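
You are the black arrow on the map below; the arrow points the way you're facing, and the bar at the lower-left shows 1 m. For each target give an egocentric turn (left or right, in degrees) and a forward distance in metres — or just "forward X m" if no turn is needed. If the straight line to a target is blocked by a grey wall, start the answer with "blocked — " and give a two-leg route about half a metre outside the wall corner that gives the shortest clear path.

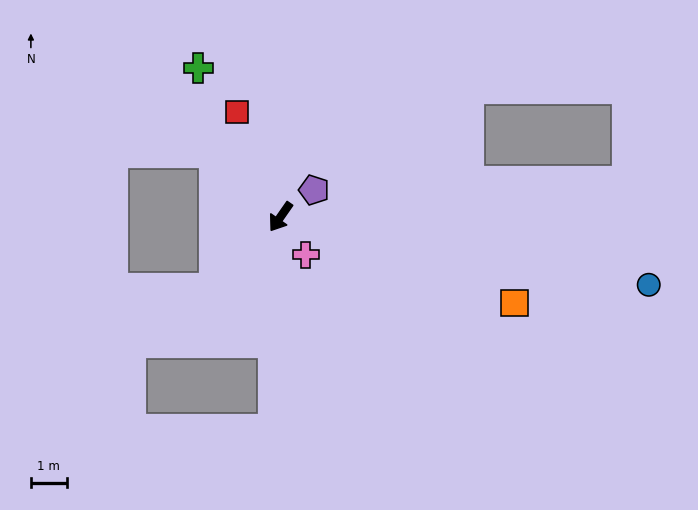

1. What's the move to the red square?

turn right 123°, forward 3.2 m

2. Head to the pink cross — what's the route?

turn left 69°, forward 1.3 m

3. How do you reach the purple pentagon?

turn left 164°, forward 1.2 m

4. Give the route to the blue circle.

turn left 114°, forward 10.5 m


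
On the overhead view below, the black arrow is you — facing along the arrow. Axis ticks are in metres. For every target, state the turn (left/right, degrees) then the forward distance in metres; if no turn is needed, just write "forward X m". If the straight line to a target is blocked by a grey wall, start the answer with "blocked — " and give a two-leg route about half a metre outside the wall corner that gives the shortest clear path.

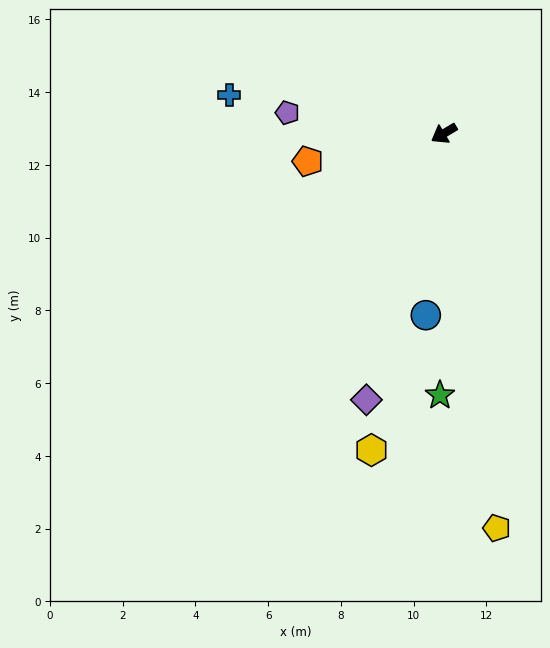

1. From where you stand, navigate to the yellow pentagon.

turn left 67°, forward 10.9 m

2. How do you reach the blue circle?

turn left 53°, forward 5.0 m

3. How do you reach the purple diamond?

turn left 43°, forward 7.6 m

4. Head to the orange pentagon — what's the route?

turn right 19°, forward 3.8 m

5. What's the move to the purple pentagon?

turn right 38°, forward 4.3 m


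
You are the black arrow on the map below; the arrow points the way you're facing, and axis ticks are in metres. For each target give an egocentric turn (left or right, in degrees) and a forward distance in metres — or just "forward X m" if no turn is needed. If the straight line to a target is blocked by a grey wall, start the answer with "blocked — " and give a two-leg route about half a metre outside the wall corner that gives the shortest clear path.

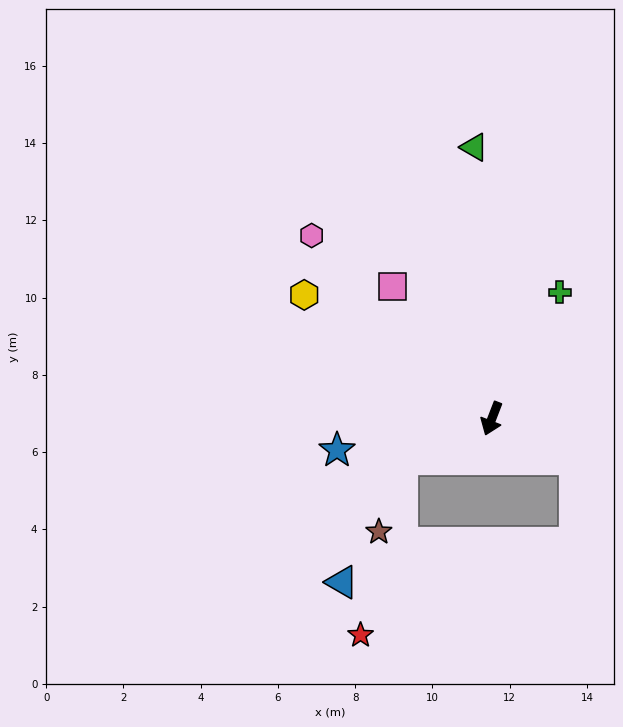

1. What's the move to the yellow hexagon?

turn right 102°, forward 5.8 m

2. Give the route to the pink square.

turn right 122°, forward 4.3 m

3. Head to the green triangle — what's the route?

turn right 155°, forward 7.0 m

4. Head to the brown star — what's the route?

blocked — turn right 45°, forward 2.5 m, then turn left 49°, forward 2.0 m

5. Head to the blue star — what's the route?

turn right 57°, forward 4.1 m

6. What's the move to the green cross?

turn left 173°, forward 3.7 m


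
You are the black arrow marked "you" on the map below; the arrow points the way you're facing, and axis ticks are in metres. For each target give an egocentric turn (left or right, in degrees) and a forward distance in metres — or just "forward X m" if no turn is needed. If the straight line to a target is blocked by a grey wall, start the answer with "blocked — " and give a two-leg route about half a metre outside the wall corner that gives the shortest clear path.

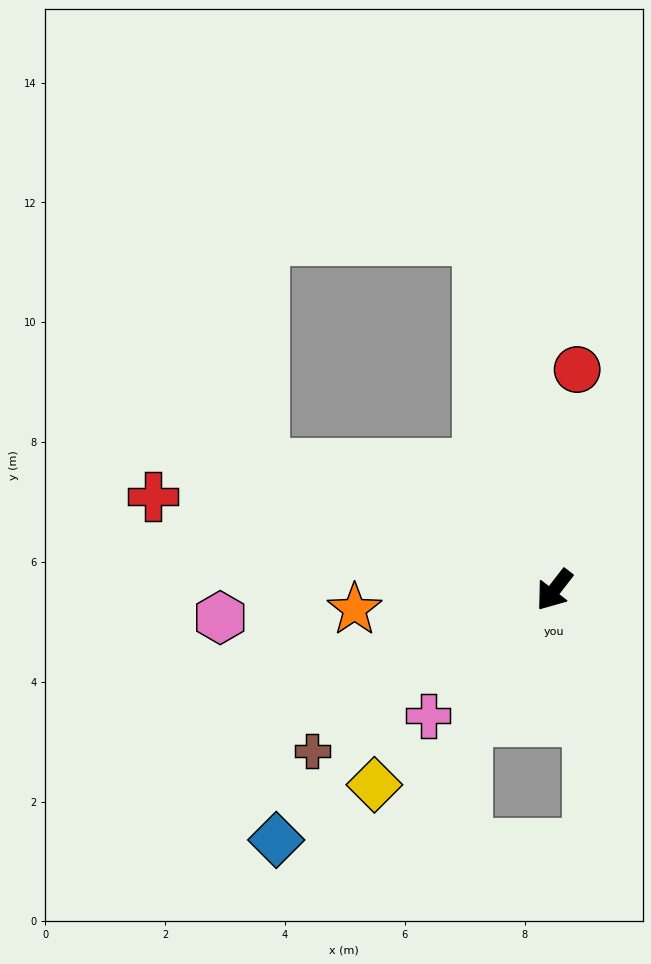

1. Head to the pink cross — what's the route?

turn right 7°, forward 3.0 m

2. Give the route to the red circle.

turn right 148°, forward 3.7 m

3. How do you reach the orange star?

turn right 47°, forward 3.3 m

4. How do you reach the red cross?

turn right 65°, forward 6.9 m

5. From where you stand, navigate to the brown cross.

turn right 19°, forward 4.9 m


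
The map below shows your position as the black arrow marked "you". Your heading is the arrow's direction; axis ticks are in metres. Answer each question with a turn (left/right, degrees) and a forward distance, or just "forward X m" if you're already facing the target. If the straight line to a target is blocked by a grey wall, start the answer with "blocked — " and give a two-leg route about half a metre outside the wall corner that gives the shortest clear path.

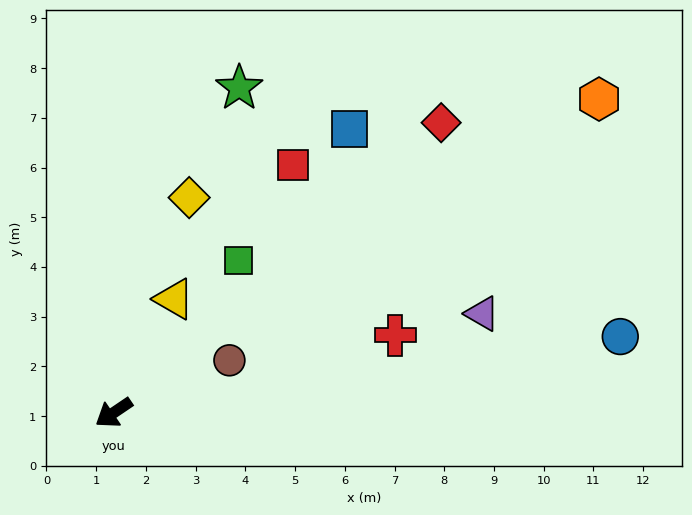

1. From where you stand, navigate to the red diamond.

turn right 173°, forward 8.8 m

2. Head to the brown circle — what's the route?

turn left 170°, forward 2.6 m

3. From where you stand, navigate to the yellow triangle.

turn right 152°, forward 2.6 m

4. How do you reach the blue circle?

turn left 154°, forward 10.3 m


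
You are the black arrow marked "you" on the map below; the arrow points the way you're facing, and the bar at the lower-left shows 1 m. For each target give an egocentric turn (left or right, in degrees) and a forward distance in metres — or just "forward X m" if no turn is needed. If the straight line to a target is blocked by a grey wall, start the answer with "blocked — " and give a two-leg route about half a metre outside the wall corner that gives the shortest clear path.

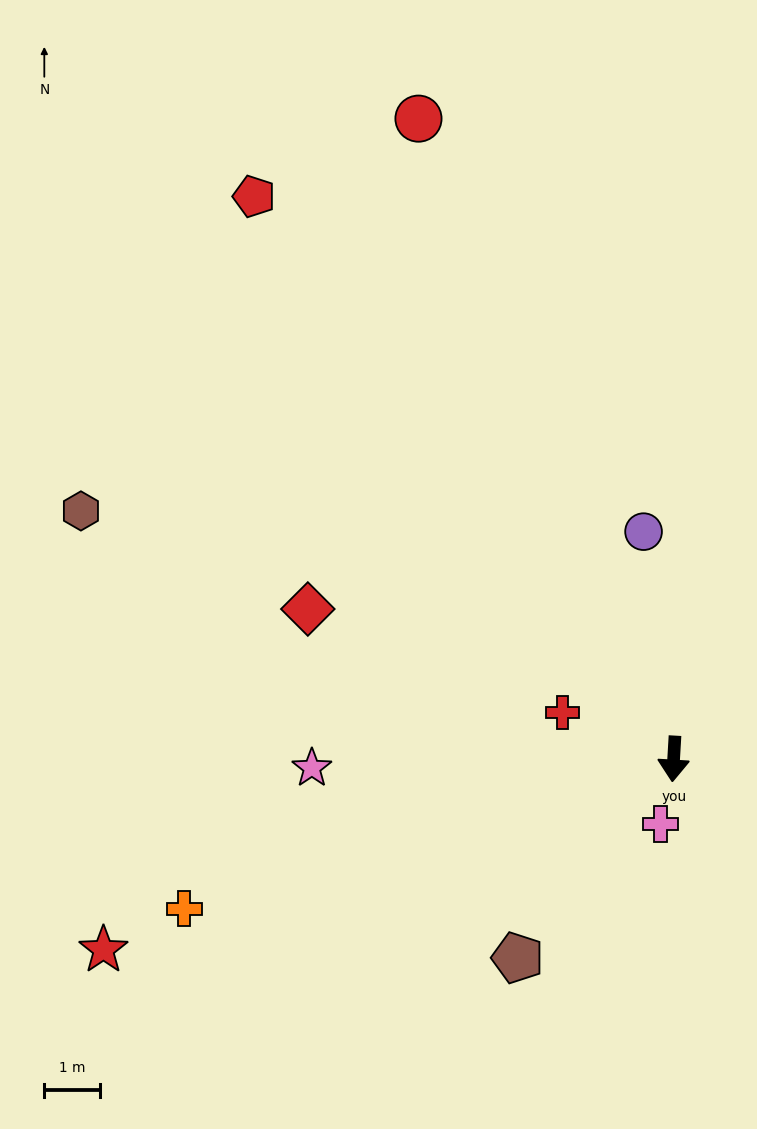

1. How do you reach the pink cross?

turn right 8°, forward 1.2 m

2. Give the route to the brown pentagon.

turn right 35°, forward 4.5 m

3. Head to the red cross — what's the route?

turn right 109°, forward 2.2 m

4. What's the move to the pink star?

turn right 85°, forward 6.5 m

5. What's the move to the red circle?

turn right 155°, forward 12.4 m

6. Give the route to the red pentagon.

turn right 140°, forward 12.6 m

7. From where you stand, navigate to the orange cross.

turn right 70°, forward 9.2 m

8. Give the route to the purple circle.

turn right 169°, forward 4.1 m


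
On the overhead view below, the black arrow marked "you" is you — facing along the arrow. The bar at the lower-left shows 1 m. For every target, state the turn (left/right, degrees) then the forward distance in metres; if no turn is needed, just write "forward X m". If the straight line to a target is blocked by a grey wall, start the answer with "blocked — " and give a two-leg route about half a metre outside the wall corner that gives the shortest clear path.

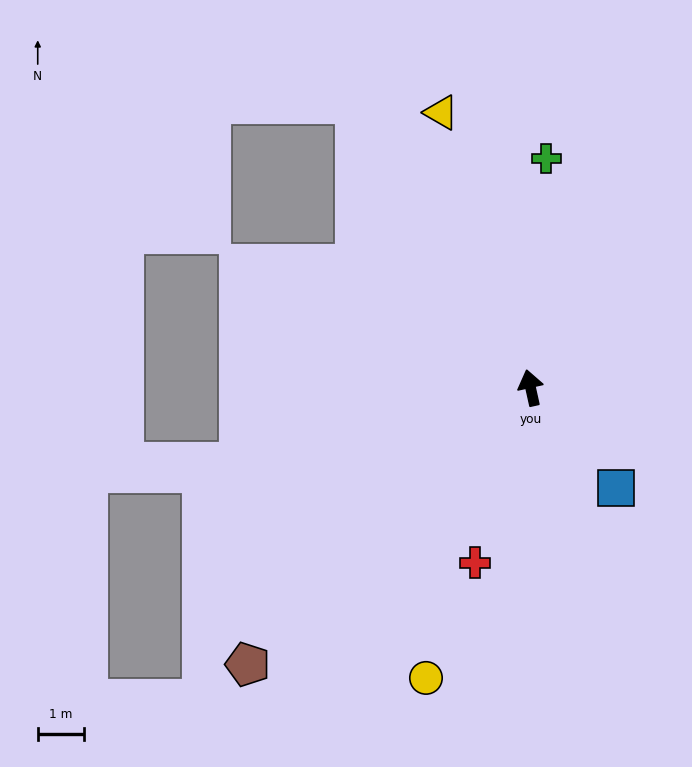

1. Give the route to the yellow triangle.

turn left 5°, forward 6.2 m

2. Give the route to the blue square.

turn right 152°, forward 2.8 m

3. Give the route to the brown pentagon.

turn left 122°, forward 8.5 m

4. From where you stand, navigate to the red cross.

turn left 150°, forward 3.9 m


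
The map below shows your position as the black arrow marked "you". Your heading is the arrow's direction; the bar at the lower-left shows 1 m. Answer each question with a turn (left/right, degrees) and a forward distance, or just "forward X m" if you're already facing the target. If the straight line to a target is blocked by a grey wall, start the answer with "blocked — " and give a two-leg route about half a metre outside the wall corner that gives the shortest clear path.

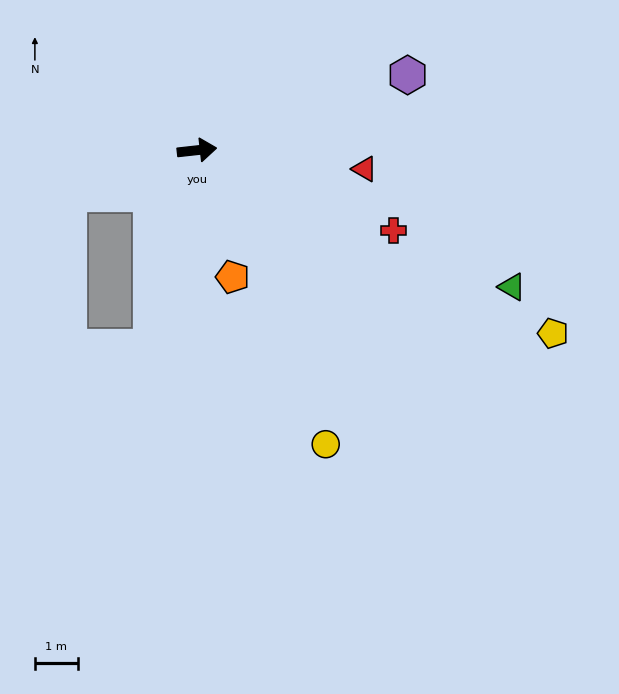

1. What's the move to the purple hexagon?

turn left 13°, forward 5.2 m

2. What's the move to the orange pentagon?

turn right 81°, forward 3.1 m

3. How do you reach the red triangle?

turn right 13°, forward 3.9 m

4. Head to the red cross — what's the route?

turn right 28°, forward 5.0 m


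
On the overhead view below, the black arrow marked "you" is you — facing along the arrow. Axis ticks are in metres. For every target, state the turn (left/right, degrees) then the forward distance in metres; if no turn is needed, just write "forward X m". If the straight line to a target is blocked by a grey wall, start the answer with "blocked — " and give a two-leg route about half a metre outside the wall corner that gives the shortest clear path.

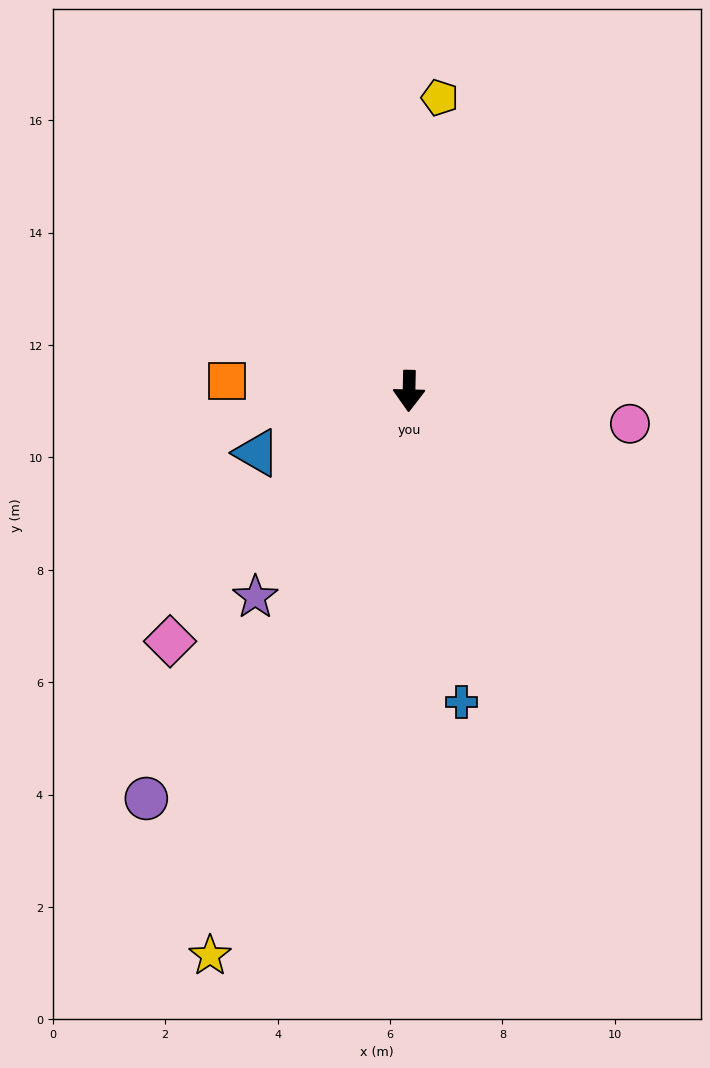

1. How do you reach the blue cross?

turn left 11°, forward 5.6 m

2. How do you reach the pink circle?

turn left 83°, forward 4.0 m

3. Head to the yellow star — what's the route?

turn right 18°, forward 10.7 m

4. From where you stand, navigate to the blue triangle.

turn right 67°, forward 2.9 m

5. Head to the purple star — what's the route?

turn right 35°, forward 4.6 m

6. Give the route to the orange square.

turn right 92°, forward 3.2 m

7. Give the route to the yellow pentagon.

turn left 175°, forward 5.2 m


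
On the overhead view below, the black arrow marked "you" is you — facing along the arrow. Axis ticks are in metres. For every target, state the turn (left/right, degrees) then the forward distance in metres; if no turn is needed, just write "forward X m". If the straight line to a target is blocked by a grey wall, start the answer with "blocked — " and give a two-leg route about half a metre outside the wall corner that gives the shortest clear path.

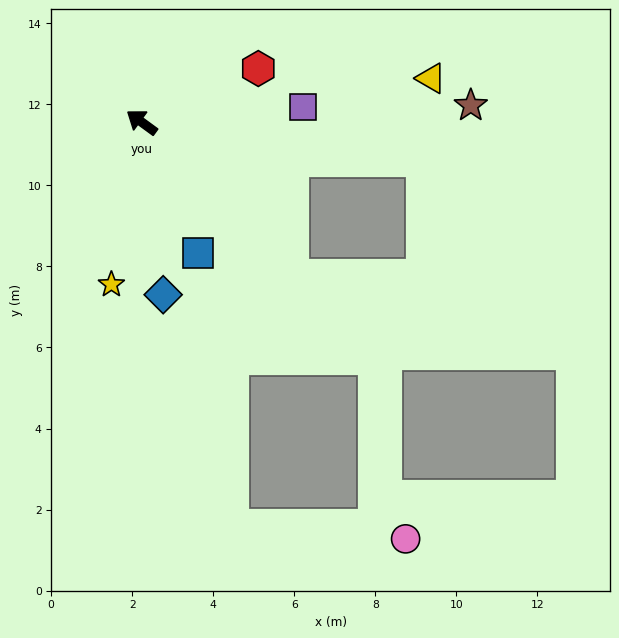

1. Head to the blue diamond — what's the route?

turn left 133°, forward 4.3 m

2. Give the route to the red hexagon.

turn right 119°, forward 3.2 m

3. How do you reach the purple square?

turn right 138°, forward 4.0 m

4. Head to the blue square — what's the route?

turn left 149°, forward 3.5 m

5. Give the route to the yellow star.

turn left 116°, forward 4.1 m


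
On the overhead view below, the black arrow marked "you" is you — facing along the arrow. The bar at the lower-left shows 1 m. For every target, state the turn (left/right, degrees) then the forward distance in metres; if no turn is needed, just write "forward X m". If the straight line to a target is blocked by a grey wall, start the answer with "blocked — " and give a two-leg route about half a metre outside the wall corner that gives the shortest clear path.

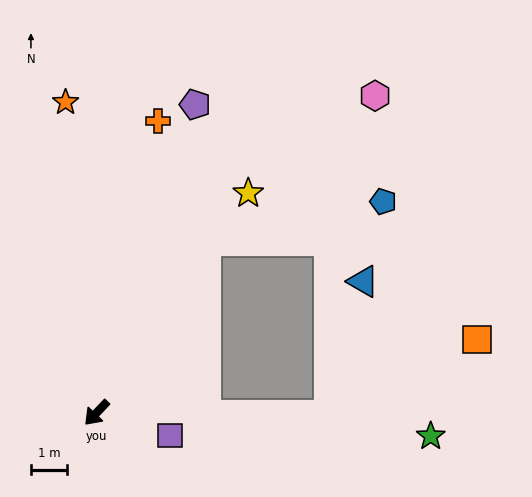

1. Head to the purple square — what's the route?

turn left 116°, forward 2.1 m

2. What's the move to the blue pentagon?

blocked — turn right 169°, forward 5.6 m, then turn right 45°, forward 5.0 m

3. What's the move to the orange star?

turn right 131°, forward 8.6 m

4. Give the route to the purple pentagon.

turn right 154°, forward 9.0 m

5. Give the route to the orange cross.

turn right 148°, forward 8.3 m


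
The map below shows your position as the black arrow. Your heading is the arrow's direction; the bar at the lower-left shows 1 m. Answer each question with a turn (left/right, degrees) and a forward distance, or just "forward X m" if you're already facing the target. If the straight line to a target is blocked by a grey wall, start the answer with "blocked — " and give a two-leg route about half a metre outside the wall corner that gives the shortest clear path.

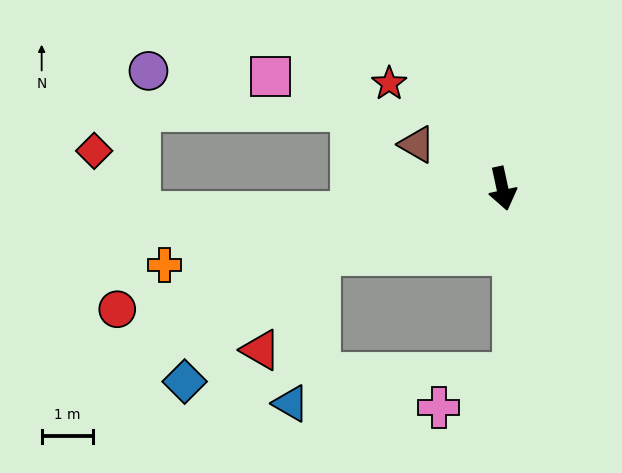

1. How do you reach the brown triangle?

turn right 130°, forward 1.9 m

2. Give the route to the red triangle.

blocked — turn right 82°, forward 3.8 m, then turn left 38°, forward 2.2 m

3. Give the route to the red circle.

turn right 85°, forward 7.9 m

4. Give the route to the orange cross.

turn right 90°, forward 6.8 m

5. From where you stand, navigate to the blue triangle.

blocked — turn right 82°, forward 3.8 m, then turn left 59°, forward 3.0 m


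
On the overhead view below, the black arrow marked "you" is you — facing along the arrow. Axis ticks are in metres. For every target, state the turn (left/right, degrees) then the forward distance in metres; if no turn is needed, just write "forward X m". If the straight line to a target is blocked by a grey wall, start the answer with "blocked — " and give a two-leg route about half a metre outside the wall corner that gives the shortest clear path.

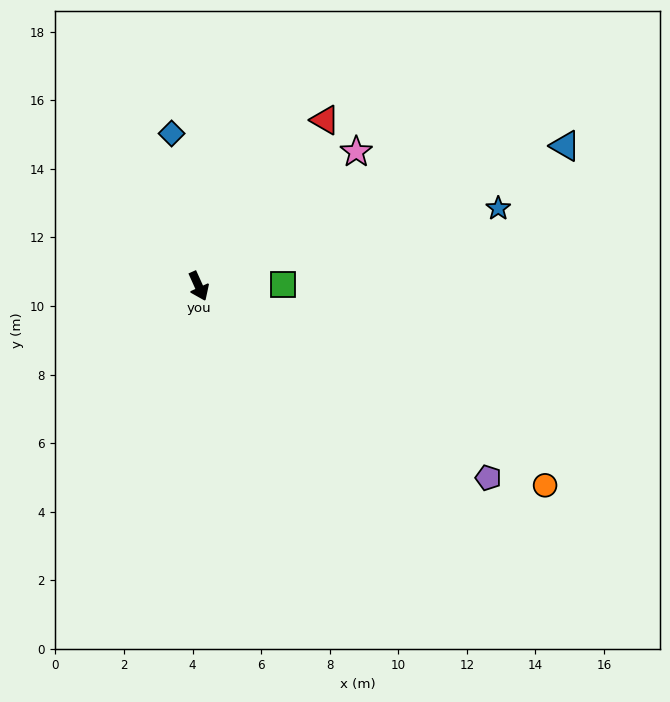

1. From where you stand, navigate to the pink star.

turn left 106°, forward 6.0 m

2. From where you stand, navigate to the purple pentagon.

turn left 32°, forward 10.1 m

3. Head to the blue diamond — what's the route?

turn left 166°, forward 4.5 m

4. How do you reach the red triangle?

turn left 119°, forward 6.1 m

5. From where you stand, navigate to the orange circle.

turn left 36°, forward 11.7 m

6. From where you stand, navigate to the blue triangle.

turn left 87°, forward 11.4 m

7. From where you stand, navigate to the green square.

turn left 67°, forward 2.5 m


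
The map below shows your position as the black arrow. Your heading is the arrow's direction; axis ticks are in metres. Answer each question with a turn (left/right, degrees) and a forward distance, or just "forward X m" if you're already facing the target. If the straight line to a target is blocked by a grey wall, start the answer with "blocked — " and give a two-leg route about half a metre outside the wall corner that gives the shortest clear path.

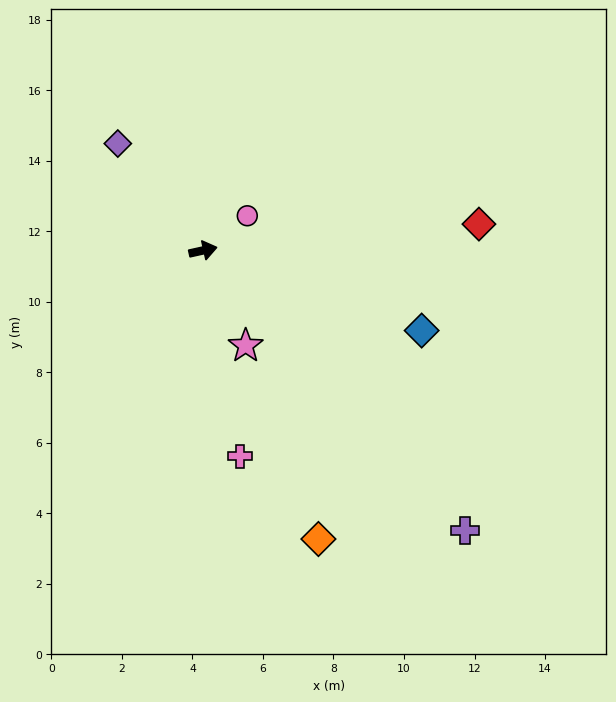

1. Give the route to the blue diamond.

turn right 33°, forward 6.6 m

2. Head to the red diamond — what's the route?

turn right 7°, forward 7.9 m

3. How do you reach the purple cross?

turn right 59°, forward 10.9 m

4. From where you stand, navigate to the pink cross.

turn right 92°, forward 5.9 m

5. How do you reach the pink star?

turn right 78°, forward 3.0 m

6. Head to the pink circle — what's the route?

turn left 26°, forward 1.6 m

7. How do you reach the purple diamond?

turn left 116°, forward 3.9 m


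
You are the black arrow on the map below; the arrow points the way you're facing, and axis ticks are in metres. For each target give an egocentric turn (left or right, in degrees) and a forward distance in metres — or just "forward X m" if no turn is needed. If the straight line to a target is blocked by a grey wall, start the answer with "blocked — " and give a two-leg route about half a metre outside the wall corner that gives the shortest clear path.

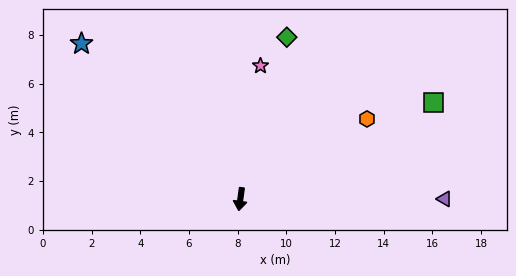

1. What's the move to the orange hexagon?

turn left 130°, forward 6.2 m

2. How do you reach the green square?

turn left 124°, forward 8.9 m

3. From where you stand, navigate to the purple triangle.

turn left 98°, forward 8.4 m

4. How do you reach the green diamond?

turn left 172°, forward 6.9 m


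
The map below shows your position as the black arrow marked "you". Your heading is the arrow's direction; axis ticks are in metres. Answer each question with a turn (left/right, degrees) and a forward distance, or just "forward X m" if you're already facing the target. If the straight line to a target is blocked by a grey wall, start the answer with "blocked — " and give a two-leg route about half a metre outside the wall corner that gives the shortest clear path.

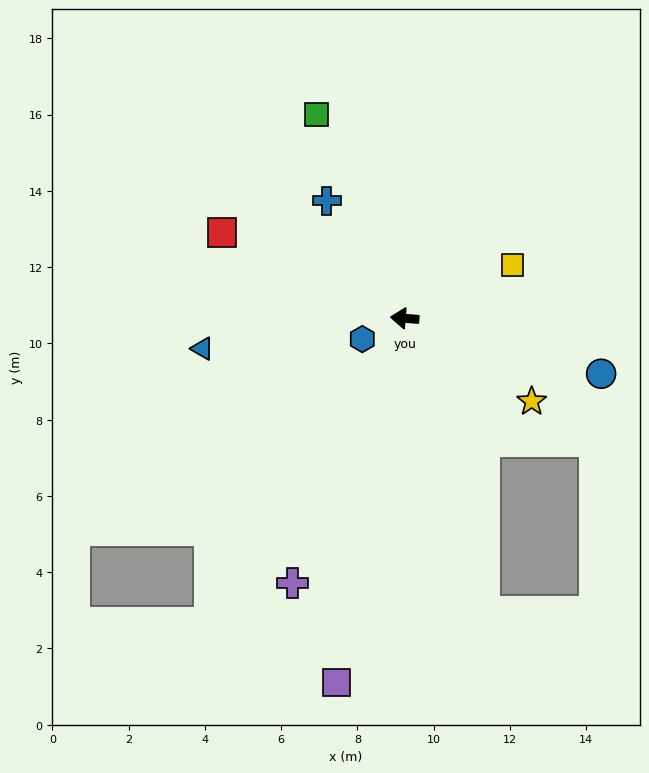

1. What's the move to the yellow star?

turn left 152°, forward 4.0 m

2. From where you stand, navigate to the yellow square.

turn right 149°, forward 3.2 m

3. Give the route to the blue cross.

turn right 52°, forward 3.7 m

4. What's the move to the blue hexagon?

turn left 31°, forward 1.2 m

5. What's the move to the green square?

turn right 62°, forward 5.8 m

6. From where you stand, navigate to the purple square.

turn left 84°, forward 9.7 m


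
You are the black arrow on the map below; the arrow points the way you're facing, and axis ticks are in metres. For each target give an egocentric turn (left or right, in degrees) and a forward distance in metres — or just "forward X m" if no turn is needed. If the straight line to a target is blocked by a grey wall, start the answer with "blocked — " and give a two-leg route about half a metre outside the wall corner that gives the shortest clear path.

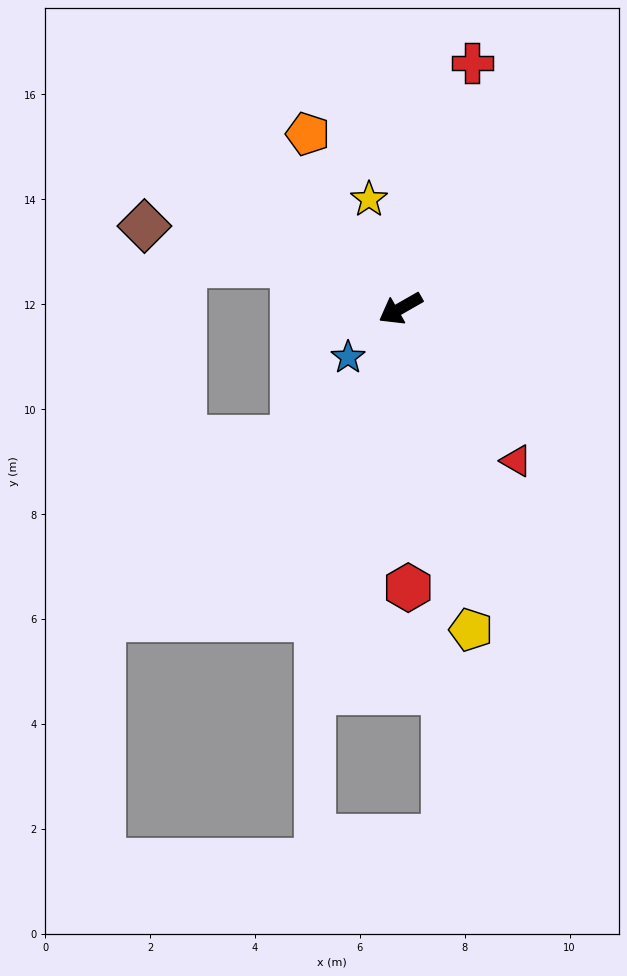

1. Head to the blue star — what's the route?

turn left 13°, forward 1.4 m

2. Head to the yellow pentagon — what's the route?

turn left 73°, forward 6.3 m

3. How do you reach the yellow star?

turn right 104°, forward 2.2 m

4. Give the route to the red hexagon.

turn left 62°, forward 5.3 m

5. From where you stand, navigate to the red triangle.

turn left 97°, forward 3.6 m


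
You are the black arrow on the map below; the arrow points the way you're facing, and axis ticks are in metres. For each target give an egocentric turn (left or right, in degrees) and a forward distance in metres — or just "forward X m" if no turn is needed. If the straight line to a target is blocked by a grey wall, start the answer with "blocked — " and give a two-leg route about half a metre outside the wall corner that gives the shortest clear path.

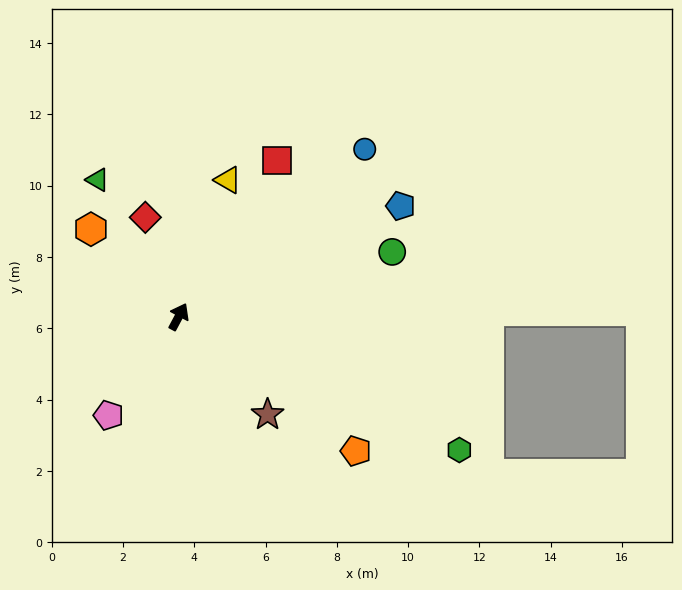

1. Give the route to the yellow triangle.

turn left 8°, forward 4.1 m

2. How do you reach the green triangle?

turn left 59°, forward 4.5 m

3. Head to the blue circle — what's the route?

turn right 20°, forward 7.0 m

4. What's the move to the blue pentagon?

turn right 35°, forward 7.0 m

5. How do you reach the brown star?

turn right 110°, forward 3.7 m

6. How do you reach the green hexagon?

turn right 87°, forward 8.7 m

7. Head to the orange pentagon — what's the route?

turn right 99°, forward 6.2 m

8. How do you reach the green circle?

turn right 45°, forward 6.3 m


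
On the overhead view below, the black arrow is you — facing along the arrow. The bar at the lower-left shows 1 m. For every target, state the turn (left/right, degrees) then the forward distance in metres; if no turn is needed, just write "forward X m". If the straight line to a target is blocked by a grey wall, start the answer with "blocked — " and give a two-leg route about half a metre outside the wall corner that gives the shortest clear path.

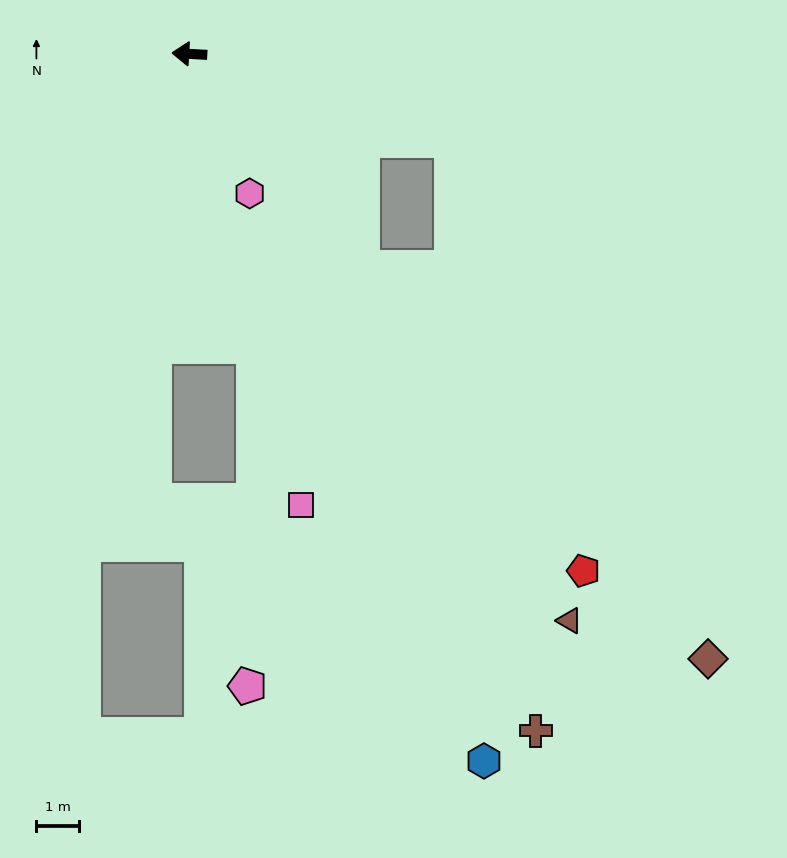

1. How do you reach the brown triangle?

turn left 127°, forward 15.9 m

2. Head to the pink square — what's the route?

turn left 107°, forward 10.8 m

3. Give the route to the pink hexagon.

turn left 117°, forward 3.5 m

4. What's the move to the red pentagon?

turn left 131°, forward 15.2 m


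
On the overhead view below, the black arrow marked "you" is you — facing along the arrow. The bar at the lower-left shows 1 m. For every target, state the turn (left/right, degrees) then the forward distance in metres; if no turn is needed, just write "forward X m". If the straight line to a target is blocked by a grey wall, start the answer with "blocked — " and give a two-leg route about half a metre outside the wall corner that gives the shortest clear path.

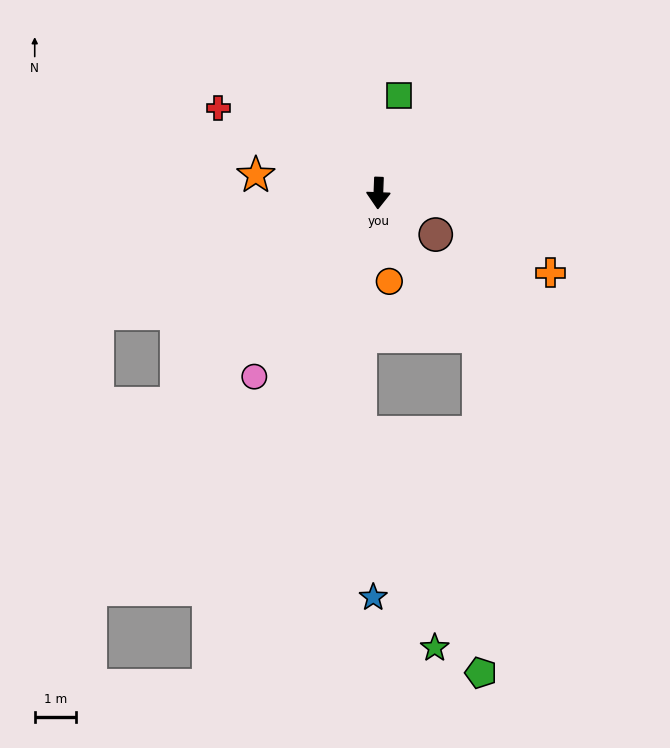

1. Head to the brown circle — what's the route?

turn left 56°, forward 1.7 m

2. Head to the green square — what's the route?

turn left 170°, forward 2.4 m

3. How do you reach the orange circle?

turn left 9°, forward 2.1 m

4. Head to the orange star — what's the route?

turn right 96°, forward 3.0 m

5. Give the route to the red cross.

turn right 116°, forward 4.3 m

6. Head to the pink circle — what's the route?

turn right 32°, forward 5.3 m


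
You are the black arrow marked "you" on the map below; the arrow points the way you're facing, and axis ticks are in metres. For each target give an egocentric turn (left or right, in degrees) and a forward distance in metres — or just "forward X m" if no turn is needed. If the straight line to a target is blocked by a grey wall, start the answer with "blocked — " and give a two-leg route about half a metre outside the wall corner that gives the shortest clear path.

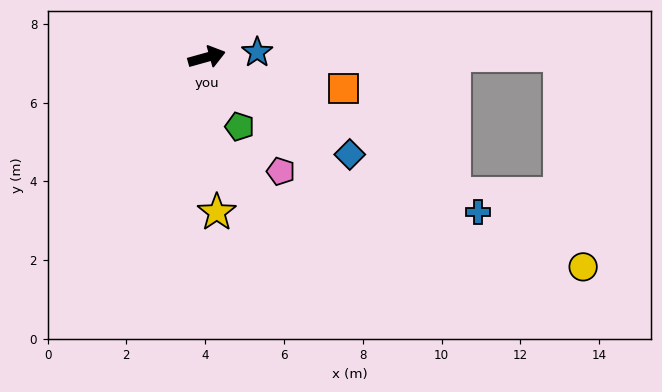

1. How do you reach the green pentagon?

turn right 80°, forward 1.9 m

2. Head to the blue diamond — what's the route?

turn right 50°, forward 4.4 m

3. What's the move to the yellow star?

turn right 102°, forward 3.9 m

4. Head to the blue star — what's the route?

turn right 10°, forward 1.3 m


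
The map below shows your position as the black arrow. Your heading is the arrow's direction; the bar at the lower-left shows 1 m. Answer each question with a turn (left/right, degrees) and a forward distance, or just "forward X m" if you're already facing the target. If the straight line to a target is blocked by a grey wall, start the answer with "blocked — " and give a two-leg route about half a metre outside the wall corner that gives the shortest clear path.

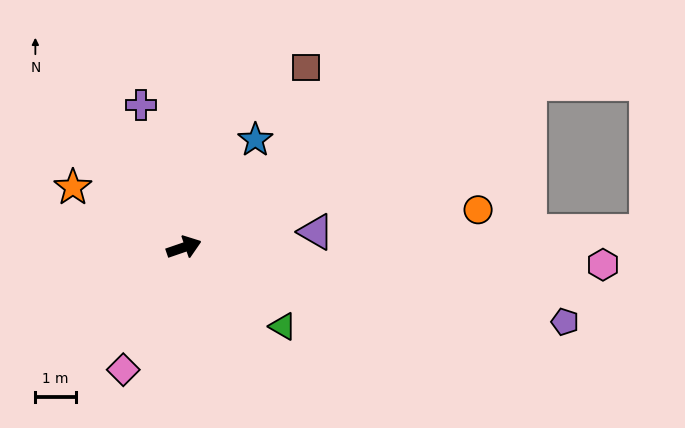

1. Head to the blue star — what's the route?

turn left 37°, forward 3.2 m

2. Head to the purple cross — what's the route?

turn left 88°, forward 3.7 m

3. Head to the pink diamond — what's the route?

turn right 135°, forward 3.4 m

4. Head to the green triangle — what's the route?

turn right 58°, forward 3.1 m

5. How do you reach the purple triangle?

turn right 12°, forward 3.3 m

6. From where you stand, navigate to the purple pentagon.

turn right 30°, forward 9.5 m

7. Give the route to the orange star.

turn left 133°, forward 3.1 m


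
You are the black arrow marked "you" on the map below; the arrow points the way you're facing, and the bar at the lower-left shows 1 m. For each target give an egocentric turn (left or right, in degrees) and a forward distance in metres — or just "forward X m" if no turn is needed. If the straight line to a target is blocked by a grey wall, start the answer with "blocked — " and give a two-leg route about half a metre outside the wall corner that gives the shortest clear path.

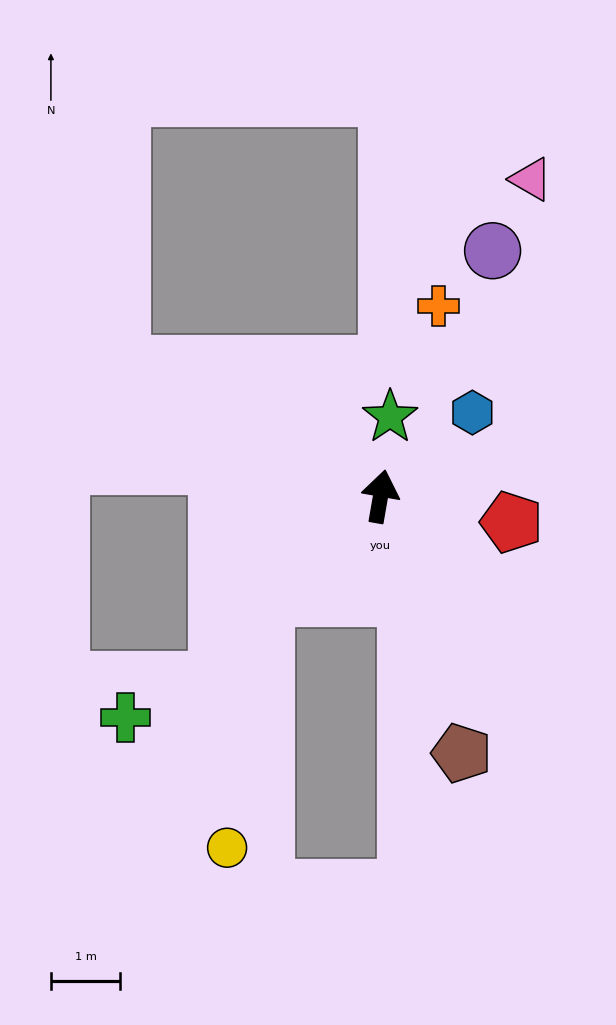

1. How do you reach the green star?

turn left 3°, forward 1.2 m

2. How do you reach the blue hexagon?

turn right 38°, forward 1.8 m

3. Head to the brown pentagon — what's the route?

turn right 153°, forward 3.9 m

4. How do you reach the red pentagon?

turn right 91°, forward 1.9 m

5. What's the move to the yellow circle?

blocked — turn left 141°, forward 2.2 m, then turn left 40°, forward 3.6 m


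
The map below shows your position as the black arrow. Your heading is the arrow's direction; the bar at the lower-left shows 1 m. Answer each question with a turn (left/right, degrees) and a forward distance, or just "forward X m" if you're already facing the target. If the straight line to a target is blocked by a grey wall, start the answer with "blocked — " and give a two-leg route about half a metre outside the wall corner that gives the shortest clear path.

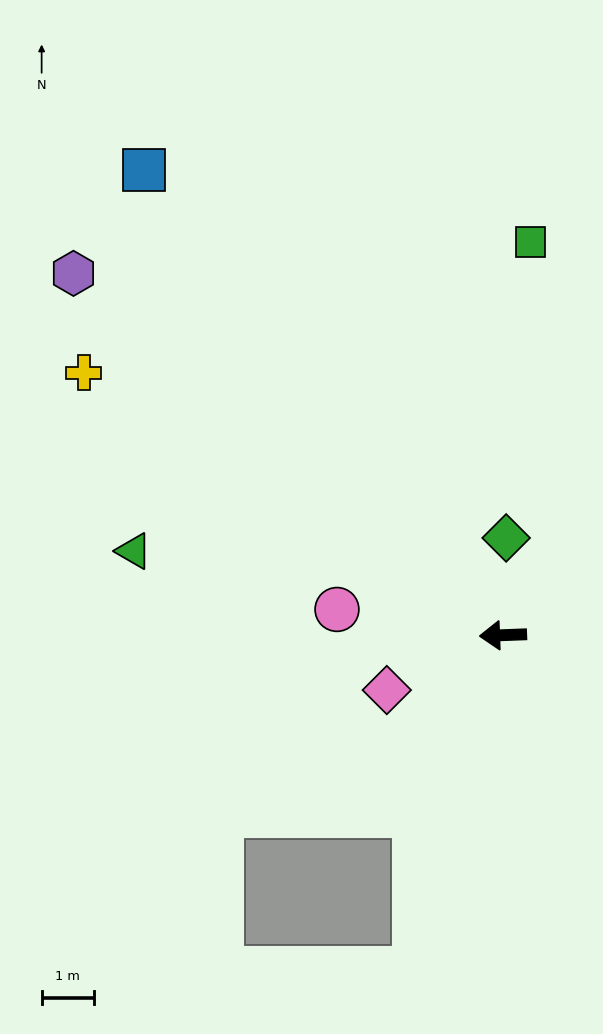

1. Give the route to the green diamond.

turn right 94°, forward 1.9 m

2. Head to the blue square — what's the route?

turn right 55°, forward 11.3 m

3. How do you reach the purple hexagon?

turn right 42°, forward 10.8 m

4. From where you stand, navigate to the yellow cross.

turn right 34°, forward 9.5 m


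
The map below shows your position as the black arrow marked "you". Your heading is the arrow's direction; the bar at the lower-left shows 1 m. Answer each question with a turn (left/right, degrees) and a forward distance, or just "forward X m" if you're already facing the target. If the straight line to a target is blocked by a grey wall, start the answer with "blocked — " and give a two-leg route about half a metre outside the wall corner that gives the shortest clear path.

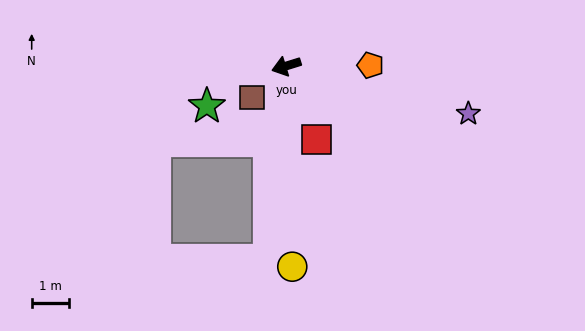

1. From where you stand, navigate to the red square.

turn left 95°, forward 2.1 m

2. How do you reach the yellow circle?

turn left 74°, forward 5.4 m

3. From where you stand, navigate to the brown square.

turn left 25°, forward 1.3 m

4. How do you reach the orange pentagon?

turn left 163°, forward 2.3 m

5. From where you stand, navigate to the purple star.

turn left 148°, forward 5.1 m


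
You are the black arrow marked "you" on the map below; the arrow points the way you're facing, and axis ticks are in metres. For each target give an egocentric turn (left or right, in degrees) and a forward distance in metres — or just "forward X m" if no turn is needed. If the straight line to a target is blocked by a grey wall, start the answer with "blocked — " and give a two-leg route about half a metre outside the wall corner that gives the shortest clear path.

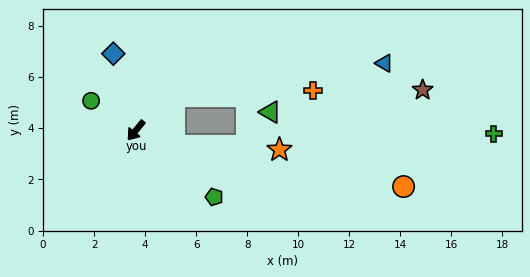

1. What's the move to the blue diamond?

turn right 124°, forward 3.1 m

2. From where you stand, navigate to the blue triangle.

blocked — turn left 170°, forward 2.0 m, then turn right 32°, forward 8.3 m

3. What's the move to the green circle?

turn right 84°, forward 2.1 m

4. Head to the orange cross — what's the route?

blocked — turn left 170°, forward 2.0 m, then turn right 38°, forward 5.4 m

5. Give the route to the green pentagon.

turn left 89°, forward 4.0 m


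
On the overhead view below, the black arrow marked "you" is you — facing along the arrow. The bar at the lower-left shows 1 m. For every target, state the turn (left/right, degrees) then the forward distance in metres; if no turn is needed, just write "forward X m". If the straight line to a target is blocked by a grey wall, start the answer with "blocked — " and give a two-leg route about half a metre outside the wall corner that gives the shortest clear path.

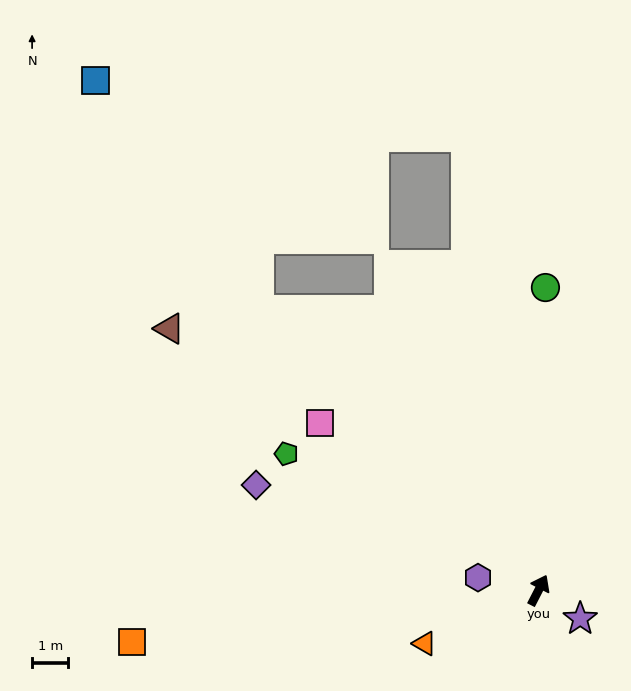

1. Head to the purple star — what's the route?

turn right 97°, forward 1.4 m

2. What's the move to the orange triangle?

turn left 142°, forward 3.5 m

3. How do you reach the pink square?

turn left 80°, forward 7.6 m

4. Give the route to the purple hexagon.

turn left 105°, forward 1.7 m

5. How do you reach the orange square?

turn left 124°, forward 11.3 m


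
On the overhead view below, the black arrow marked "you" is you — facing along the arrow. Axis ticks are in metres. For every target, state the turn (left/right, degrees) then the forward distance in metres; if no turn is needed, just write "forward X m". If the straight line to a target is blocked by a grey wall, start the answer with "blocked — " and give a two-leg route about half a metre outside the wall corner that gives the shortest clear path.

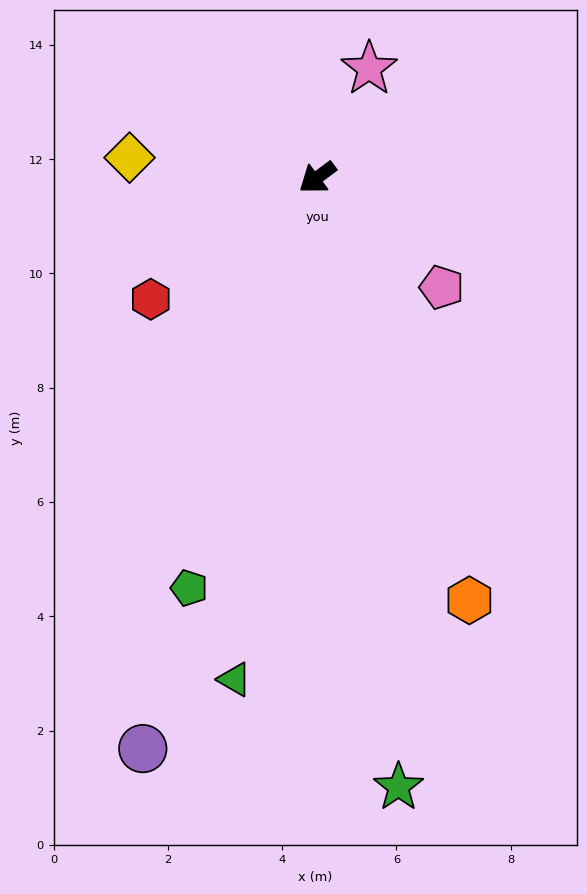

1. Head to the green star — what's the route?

turn left 61°, forward 10.8 m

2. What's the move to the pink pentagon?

turn left 102°, forward 2.9 m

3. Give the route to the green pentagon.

turn left 36°, forward 7.5 m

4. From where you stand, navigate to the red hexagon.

forward 3.6 m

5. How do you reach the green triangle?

turn left 44°, forward 8.9 m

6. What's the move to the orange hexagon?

turn left 73°, forward 7.9 m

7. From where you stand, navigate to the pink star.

turn right 152°, forward 2.1 m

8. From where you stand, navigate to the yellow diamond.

turn right 43°, forward 3.3 m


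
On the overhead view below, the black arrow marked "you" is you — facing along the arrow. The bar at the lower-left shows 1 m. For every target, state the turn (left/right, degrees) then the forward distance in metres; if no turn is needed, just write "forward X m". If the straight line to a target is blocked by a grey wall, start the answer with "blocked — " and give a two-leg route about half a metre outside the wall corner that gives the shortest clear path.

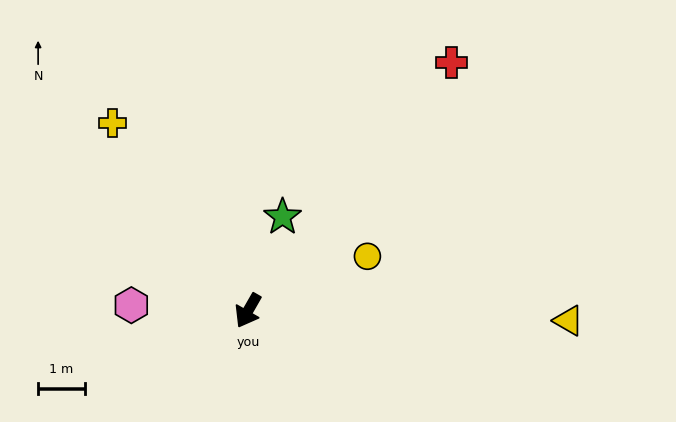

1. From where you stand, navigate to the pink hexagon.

turn right 63°, forward 2.5 m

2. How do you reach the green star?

turn right 170°, forward 2.1 m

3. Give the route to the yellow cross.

turn right 114°, forward 5.0 m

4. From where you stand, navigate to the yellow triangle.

turn left 118°, forward 6.9 m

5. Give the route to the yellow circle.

turn left 144°, forward 2.8 m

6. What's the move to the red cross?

turn left 170°, forward 6.9 m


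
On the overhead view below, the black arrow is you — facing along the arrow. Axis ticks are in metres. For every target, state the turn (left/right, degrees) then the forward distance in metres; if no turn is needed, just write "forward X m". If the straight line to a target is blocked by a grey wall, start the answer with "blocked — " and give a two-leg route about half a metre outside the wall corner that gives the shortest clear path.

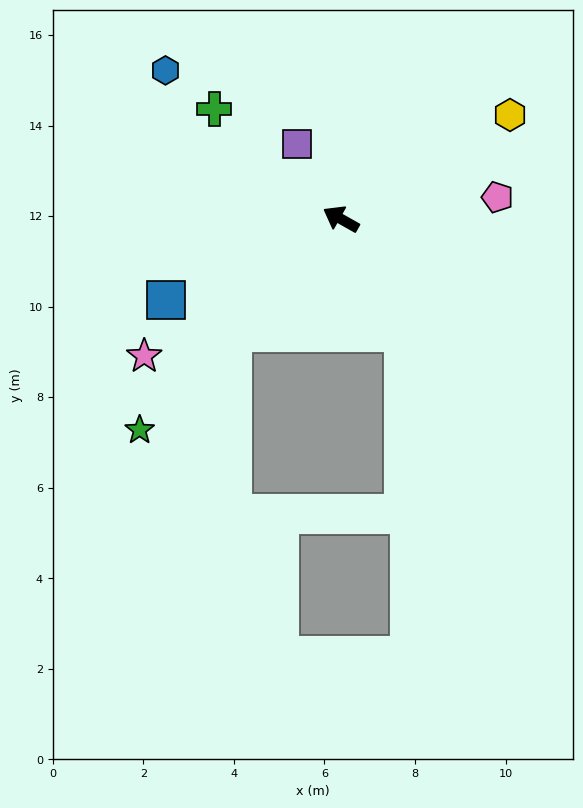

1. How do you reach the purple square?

turn right 30°, forward 1.9 m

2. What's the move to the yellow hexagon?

turn right 119°, forward 4.4 m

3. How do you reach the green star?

turn left 76°, forward 6.4 m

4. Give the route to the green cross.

turn right 12°, forward 3.7 m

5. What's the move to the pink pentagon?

turn right 143°, forward 3.5 m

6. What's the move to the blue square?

turn left 54°, forward 4.3 m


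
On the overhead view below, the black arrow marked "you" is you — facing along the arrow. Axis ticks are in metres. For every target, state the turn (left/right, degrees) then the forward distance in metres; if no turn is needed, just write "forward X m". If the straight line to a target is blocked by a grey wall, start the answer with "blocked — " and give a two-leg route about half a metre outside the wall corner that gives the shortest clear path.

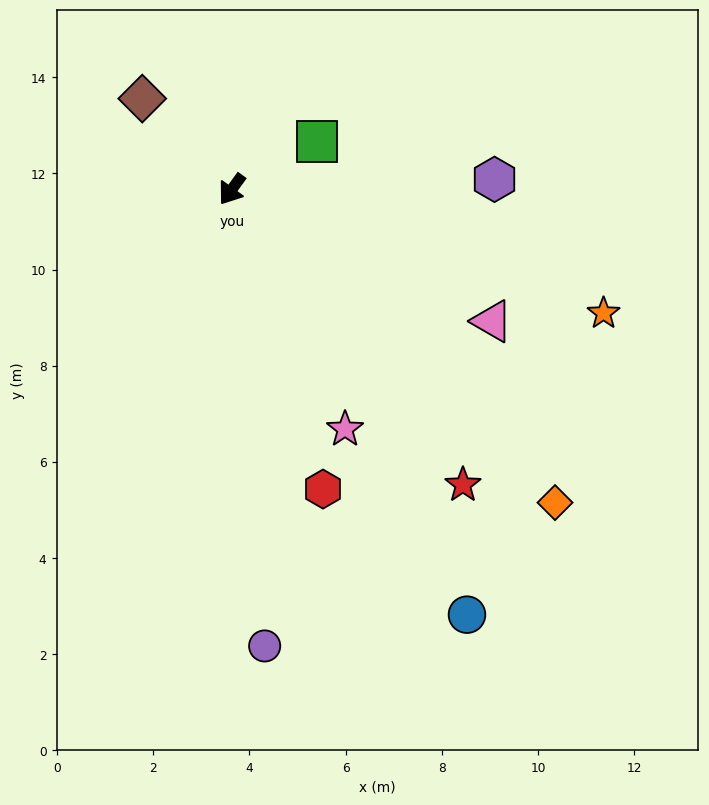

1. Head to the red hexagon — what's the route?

turn left 53°, forward 6.5 m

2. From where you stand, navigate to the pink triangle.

turn left 99°, forward 6.1 m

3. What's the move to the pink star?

turn left 61°, forward 5.5 m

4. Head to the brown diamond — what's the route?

turn right 100°, forward 2.7 m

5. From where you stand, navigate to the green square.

turn left 155°, forward 2.0 m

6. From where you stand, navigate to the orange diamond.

turn left 82°, forward 9.4 m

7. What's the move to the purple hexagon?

turn left 128°, forward 5.5 m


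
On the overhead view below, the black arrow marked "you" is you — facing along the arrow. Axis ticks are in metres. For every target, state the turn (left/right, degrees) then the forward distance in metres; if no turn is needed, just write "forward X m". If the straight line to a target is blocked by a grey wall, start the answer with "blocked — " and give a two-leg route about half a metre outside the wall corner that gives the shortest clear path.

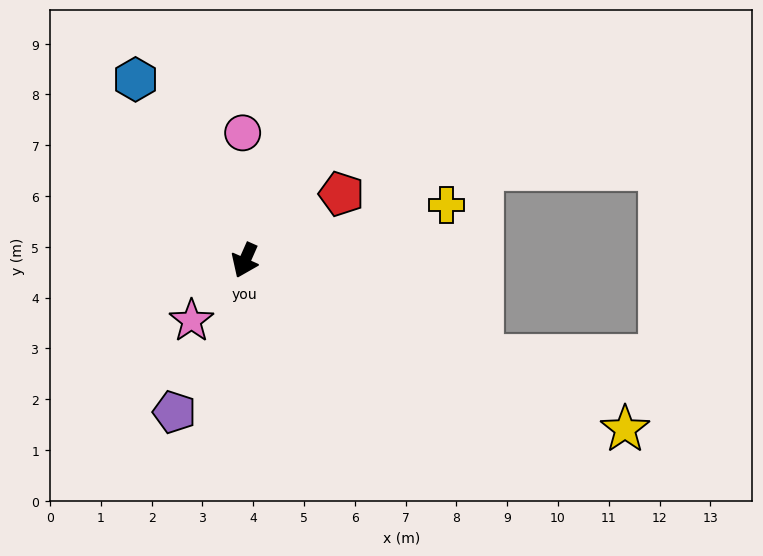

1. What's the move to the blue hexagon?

turn right 125°, forward 4.2 m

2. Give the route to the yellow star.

turn left 90°, forward 8.2 m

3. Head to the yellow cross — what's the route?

turn left 129°, forward 4.1 m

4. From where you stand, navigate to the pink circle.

turn right 155°, forward 2.5 m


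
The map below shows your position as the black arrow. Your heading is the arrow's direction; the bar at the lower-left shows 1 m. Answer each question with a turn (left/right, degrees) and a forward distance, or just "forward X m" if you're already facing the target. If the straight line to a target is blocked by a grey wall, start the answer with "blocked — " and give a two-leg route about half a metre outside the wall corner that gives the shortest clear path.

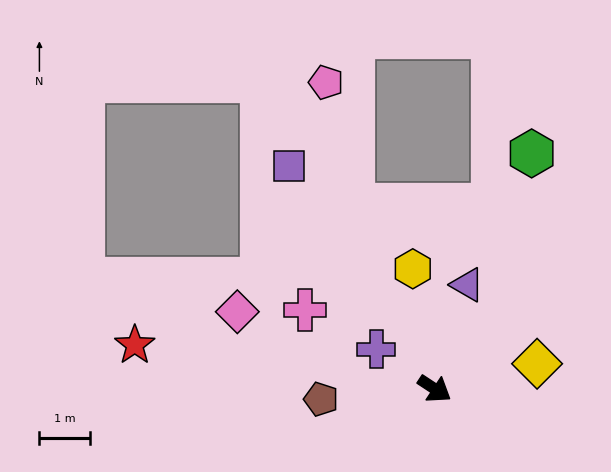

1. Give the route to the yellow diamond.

turn left 47°, forward 2.1 m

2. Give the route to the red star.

turn right 155°, forward 6.0 m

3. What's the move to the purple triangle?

turn left 106°, forward 2.2 m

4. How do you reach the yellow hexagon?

turn left 134°, forward 2.4 m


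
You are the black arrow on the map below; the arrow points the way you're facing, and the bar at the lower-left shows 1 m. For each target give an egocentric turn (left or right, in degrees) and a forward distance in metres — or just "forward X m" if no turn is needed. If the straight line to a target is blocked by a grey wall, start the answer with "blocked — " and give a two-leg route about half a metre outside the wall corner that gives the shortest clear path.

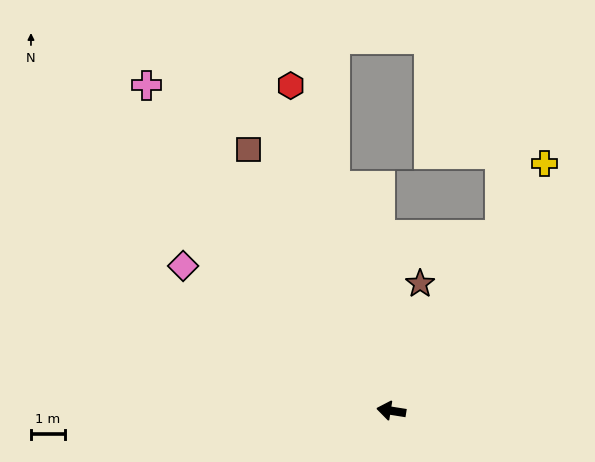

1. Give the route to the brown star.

turn right 94°, forward 3.8 m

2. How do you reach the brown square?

turn right 52°, forward 8.7 m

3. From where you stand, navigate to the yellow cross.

turn right 113°, forward 8.5 m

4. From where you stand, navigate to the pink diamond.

turn right 26°, forward 7.4 m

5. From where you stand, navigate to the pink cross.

turn right 44°, forward 11.9 m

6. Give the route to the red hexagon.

turn right 64°, forward 9.9 m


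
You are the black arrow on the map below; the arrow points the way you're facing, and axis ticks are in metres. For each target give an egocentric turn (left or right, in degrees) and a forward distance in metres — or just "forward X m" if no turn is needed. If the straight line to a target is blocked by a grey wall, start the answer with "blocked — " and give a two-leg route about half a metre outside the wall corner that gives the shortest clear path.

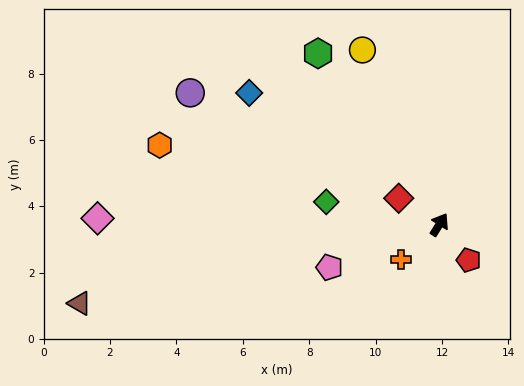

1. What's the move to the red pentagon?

turn right 109°, forward 1.4 m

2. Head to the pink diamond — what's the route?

turn left 121°, forward 10.3 m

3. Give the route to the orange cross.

turn left 164°, forward 1.6 m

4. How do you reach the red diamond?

turn left 89°, forward 1.5 m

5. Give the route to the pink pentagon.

turn left 143°, forward 3.6 m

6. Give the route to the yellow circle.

turn left 56°, forward 5.7 m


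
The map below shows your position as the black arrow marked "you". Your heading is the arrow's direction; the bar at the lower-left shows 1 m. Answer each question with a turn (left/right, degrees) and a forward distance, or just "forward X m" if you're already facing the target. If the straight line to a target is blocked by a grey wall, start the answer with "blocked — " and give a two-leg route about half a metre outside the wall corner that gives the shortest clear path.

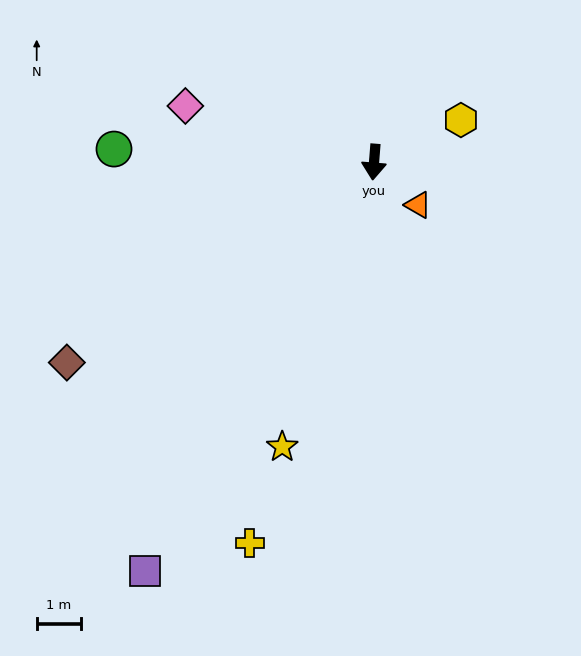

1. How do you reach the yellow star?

turn right 13°, forward 6.8 m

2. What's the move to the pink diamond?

turn right 102°, forward 4.5 m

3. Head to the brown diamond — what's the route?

turn right 52°, forward 8.4 m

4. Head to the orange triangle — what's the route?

turn left 50°, forward 1.4 m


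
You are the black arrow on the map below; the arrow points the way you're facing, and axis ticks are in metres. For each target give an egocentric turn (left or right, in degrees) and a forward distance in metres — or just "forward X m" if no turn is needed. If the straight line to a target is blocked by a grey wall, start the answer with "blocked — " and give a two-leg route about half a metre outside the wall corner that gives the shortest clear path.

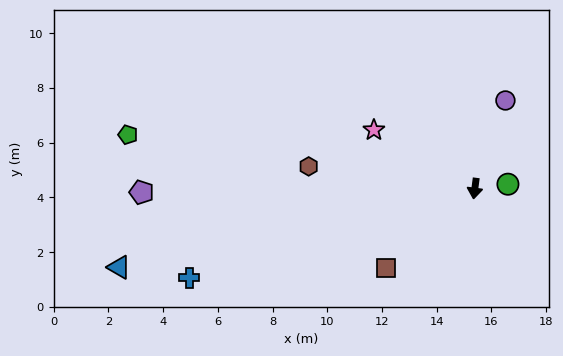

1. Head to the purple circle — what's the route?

turn left 168°, forward 3.4 m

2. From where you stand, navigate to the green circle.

turn left 105°, forward 1.2 m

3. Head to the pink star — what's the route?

turn right 113°, forward 4.3 m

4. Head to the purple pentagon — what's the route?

turn right 82°, forward 12.2 m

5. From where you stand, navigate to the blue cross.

turn right 65°, forward 10.9 m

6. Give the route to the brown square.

turn right 41°, forward 4.3 m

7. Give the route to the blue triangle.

turn right 70°, forward 13.3 m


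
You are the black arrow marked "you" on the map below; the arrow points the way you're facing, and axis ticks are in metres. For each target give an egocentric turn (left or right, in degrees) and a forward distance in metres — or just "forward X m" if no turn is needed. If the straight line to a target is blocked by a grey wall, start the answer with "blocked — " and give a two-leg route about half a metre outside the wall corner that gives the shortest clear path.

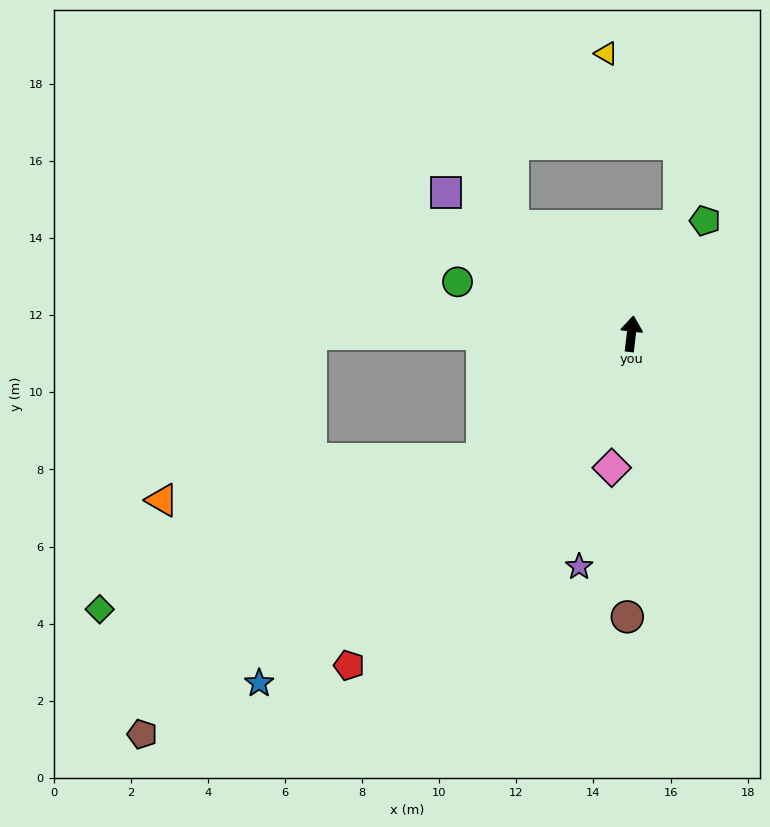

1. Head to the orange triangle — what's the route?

blocked — turn left 137°, forward 5.0 m, then turn right 33°, forward 8.4 m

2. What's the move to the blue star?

turn left 140°, forward 13.2 m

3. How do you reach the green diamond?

blocked — turn left 137°, forward 5.0 m, then turn right 19°, forward 10.7 m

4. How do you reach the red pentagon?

turn left 146°, forward 11.3 m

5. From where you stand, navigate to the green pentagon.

turn right 26°, forward 3.5 m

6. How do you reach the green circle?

turn left 80°, forward 4.7 m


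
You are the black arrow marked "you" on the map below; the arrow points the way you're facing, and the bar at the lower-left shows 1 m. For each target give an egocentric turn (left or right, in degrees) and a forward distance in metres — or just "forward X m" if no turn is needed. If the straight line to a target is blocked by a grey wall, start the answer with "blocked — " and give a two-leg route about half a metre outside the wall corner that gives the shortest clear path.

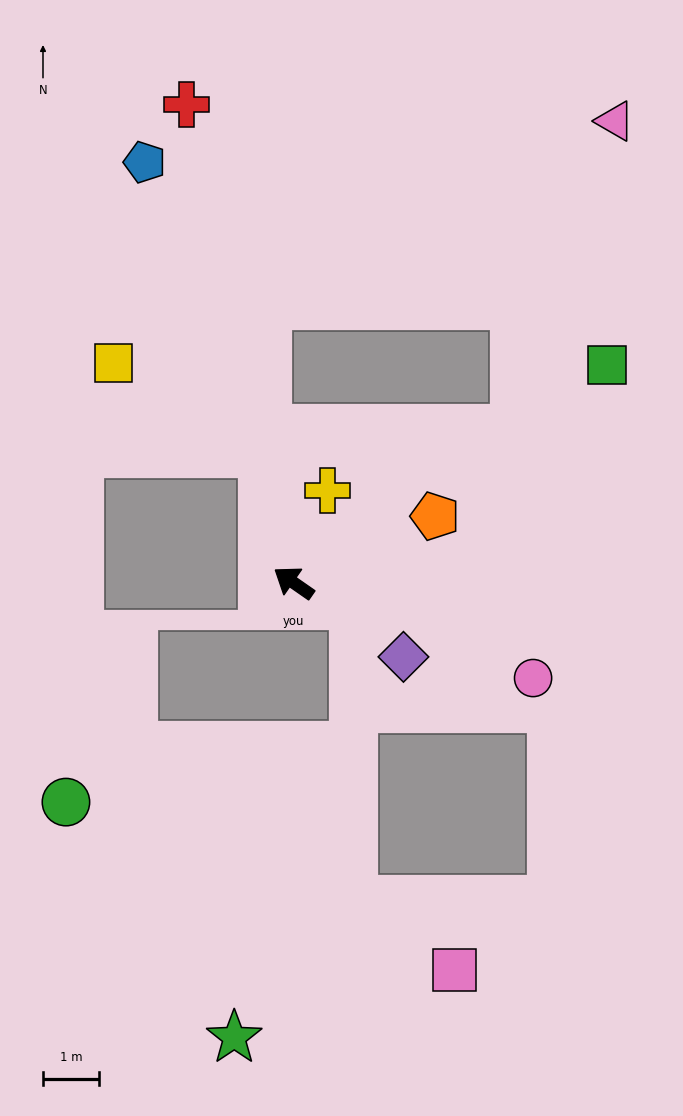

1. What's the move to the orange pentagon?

turn right 120°, forward 2.8 m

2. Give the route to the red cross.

turn right 43°, forward 8.7 m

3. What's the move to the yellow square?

blocked — turn right 42°, forward 2.4 m, then turn left 45°, forward 3.1 m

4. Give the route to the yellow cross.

turn right 76°, forward 1.7 m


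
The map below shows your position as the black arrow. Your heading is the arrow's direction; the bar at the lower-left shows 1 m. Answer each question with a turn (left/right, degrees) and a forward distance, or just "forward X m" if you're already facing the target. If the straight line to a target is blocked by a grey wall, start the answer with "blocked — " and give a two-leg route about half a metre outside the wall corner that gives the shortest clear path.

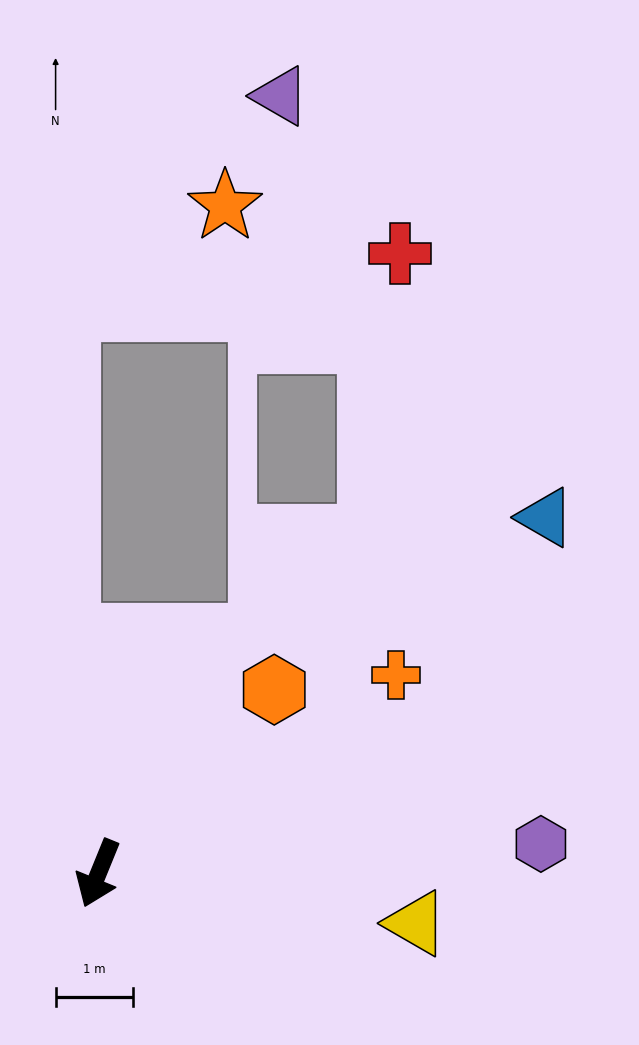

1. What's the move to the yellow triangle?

turn left 103°, forward 4.2 m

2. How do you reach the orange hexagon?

turn left 158°, forward 3.3 m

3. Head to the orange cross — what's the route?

turn left 146°, forward 4.6 m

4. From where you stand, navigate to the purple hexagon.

turn left 116°, forward 5.7 m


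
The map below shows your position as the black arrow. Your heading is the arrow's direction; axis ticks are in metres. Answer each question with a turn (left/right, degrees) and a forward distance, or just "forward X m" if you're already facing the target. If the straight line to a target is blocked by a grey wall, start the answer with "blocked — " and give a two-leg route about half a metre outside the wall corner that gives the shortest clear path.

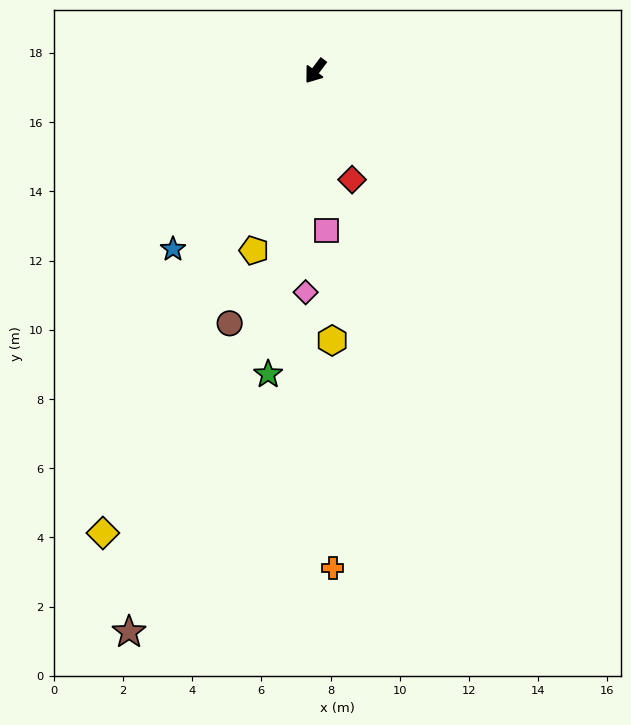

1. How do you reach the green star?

turn left 28°, forward 8.9 m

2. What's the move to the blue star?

forward 6.6 m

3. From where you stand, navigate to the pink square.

turn left 41°, forward 4.6 m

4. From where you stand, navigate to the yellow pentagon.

turn left 18°, forward 5.5 m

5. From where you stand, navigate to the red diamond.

turn left 56°, forward 3.3 m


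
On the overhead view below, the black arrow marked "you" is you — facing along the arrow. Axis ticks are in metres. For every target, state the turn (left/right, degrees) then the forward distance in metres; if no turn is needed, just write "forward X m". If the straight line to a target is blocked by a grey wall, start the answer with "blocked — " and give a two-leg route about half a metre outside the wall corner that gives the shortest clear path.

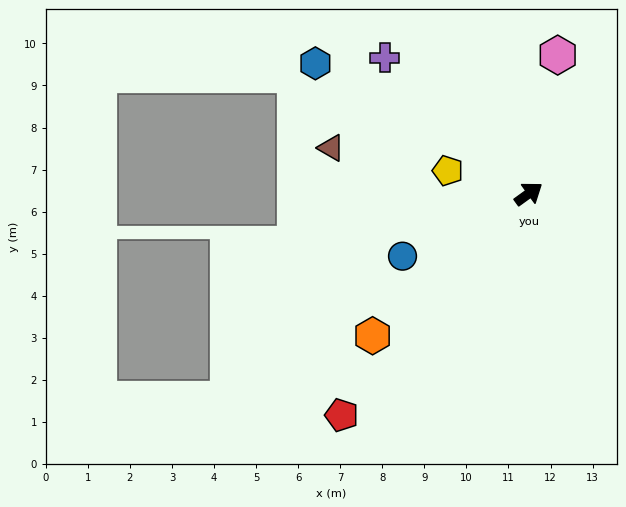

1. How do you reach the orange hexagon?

turn right 174°, forward 5.0 m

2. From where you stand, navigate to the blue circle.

turn left 170°, forward 3.3 m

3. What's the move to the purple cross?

turn left 101°, forward 4.7 m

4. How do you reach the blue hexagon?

turn left 113°, forward 5.9 m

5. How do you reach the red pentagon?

turn right 166°, forward 6.9 m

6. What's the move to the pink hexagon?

turn left 42°, forward 3.4 m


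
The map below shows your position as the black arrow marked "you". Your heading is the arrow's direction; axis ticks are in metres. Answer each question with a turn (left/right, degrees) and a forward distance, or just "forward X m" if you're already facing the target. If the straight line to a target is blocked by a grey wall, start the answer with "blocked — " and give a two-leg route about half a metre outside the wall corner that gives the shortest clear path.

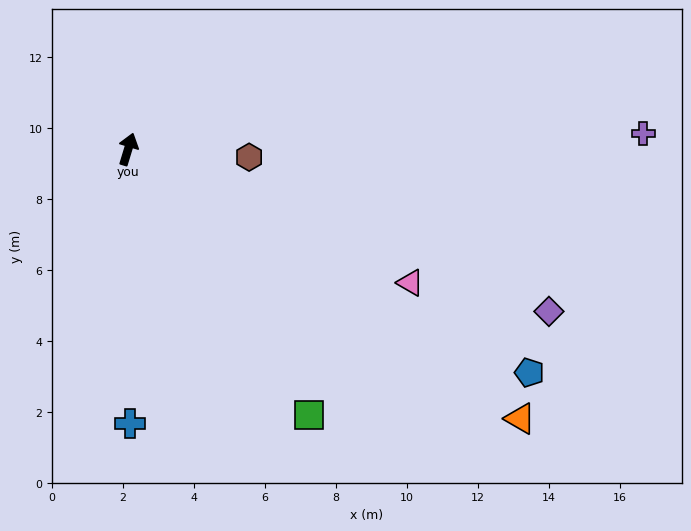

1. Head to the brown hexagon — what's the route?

turn right 77°, forward 3.4 m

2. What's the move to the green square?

turn right 129°, forward 9.1 m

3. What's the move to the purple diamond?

turn right 94°, forward 12.7 m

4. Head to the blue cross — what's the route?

turn right 163°, forward 7.7 m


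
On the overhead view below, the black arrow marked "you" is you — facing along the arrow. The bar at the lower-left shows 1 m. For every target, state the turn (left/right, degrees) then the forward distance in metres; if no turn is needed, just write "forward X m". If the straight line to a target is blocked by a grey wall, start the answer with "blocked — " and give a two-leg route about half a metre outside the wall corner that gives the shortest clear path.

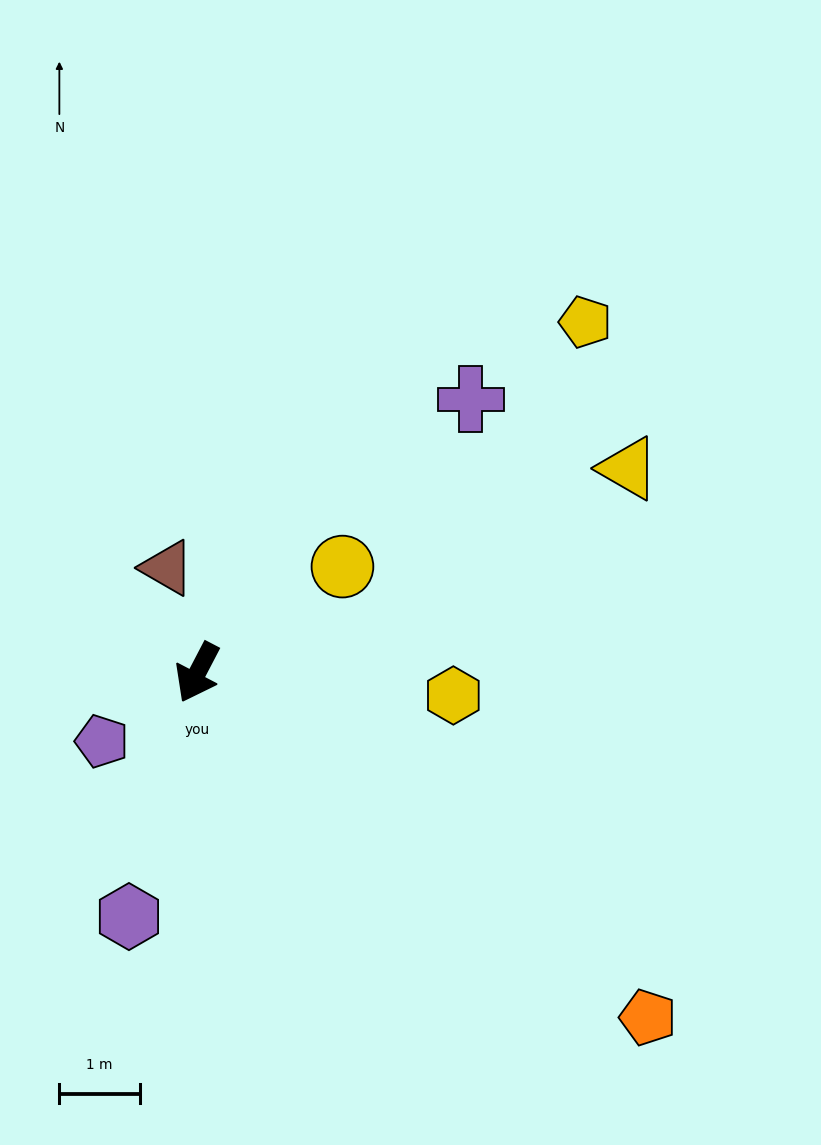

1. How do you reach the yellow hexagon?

turn left 112°, forward 3.2 m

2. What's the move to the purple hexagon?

turn left 12°, forward 3.1 m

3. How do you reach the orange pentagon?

turn left 80°, forward 7.0 m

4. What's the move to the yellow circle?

turn left 154°, forward 2.2 m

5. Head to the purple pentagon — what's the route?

turn right 27°, forward 1.5 m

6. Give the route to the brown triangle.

turn right 136°, forward 1.4 m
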